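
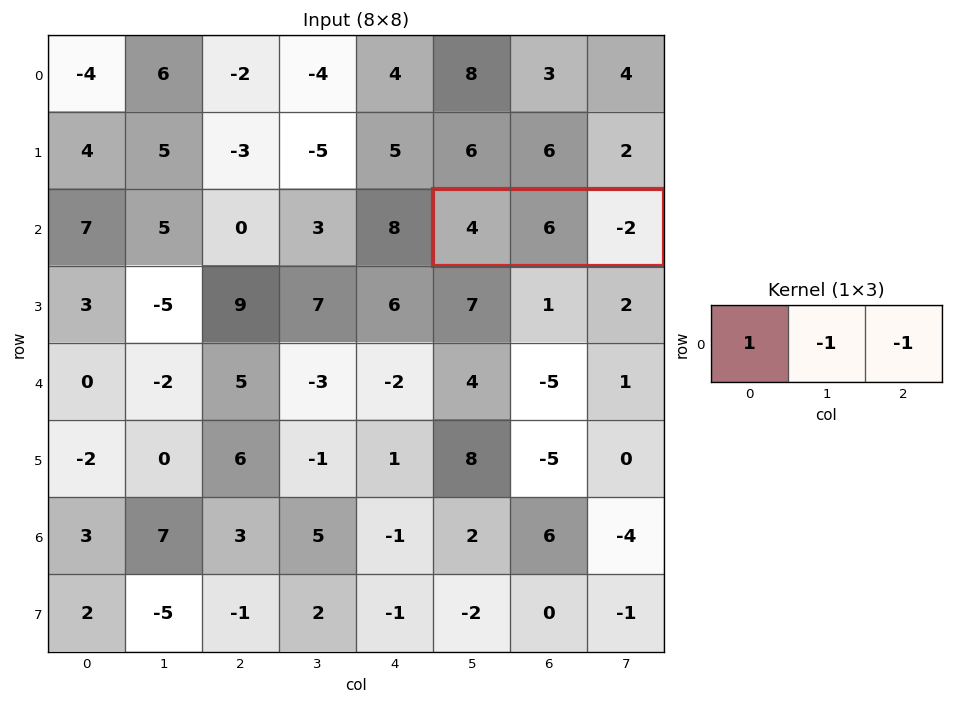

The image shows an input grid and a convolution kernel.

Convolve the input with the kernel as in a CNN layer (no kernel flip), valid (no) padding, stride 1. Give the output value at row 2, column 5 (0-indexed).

0

The receptive field on the input at this output position is [4 6 -2]. Elementwise product with the kernel and sum: 4·1 + 6·-1 + -2·-1.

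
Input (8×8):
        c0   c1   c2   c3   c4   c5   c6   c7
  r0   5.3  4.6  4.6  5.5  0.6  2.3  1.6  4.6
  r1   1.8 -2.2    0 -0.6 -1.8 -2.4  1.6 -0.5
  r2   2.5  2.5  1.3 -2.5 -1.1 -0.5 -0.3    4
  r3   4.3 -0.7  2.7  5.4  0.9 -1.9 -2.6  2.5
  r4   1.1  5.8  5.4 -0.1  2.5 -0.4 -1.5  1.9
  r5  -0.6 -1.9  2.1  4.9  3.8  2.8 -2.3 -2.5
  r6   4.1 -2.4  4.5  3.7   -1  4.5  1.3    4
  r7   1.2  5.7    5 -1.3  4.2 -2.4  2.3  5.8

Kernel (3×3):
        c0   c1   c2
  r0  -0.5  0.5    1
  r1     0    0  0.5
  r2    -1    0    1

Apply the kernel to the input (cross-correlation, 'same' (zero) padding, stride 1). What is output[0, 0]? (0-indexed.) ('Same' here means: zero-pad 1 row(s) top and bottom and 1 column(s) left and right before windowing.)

The receptive field on the zero-padded input at this output position is [0 0 0 / 0 5.3 4.6 / 0 1.8 -2.2]. Elementwise product with the kernel and sum: 0·-0.5 + 0·0.5 + 0·1 + 4.6·0.5 + 0·-1 + -2.2·1.

0.1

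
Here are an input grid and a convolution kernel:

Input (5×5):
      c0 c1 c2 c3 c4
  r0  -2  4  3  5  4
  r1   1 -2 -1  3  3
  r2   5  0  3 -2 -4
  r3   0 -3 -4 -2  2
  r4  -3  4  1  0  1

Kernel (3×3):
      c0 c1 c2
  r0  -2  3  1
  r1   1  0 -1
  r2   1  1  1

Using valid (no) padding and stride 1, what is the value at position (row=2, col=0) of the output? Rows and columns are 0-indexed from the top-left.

-1

The receptive field on the input at this output position is [5 0 3 / 0 -3 -4 / -3 4 1]. Elementwise product with the kernel and sum: 5·-2 + 0·3 + 3·1 + 0·1 + -4·-1 + -3·1 + 4·1 + 1·1.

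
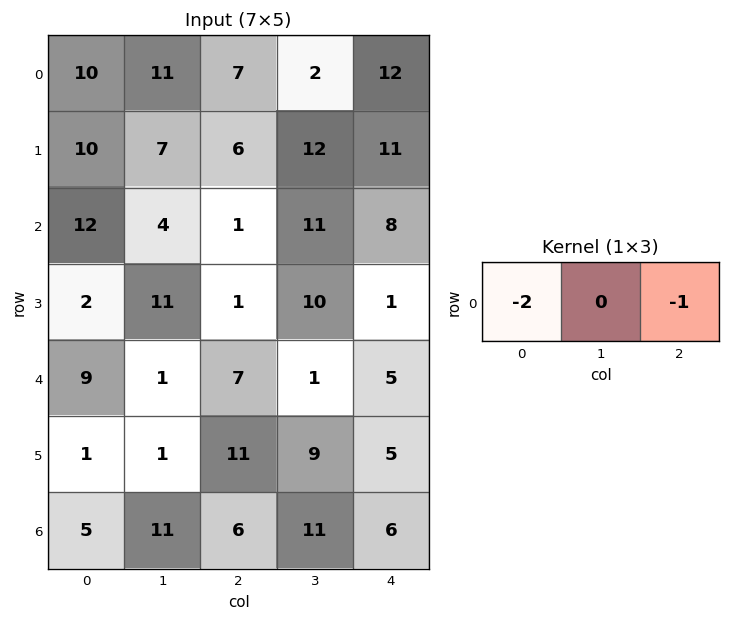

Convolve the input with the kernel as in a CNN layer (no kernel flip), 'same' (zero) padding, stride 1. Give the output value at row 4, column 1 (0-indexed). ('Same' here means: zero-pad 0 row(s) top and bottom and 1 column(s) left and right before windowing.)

The receptive field on the zero-padded input at this output position is [9 1 7]. Elementwise product with the kernel and sum: 9·-2 + 7·-1.

-25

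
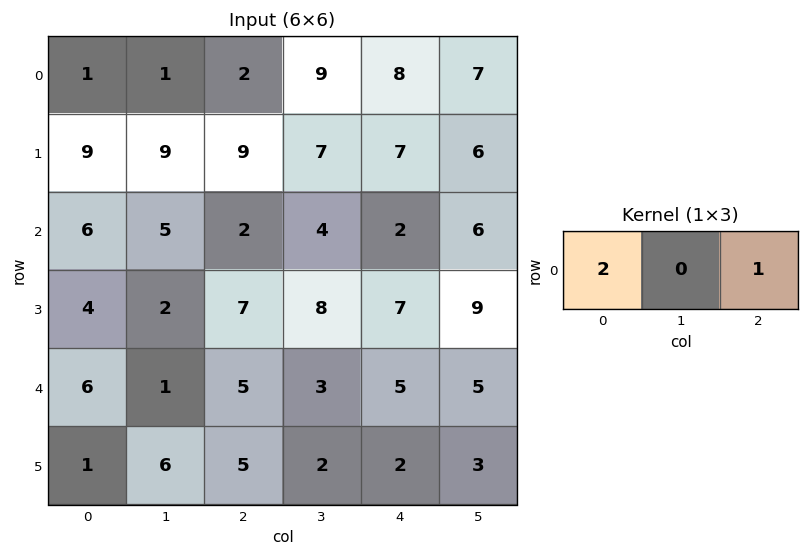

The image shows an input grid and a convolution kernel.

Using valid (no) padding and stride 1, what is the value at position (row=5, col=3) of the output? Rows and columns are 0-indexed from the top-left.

The receptive field on the input at this output position is [2 2 3]. Elementwise product with the kernel and sum: 2·2 + 3·1.

7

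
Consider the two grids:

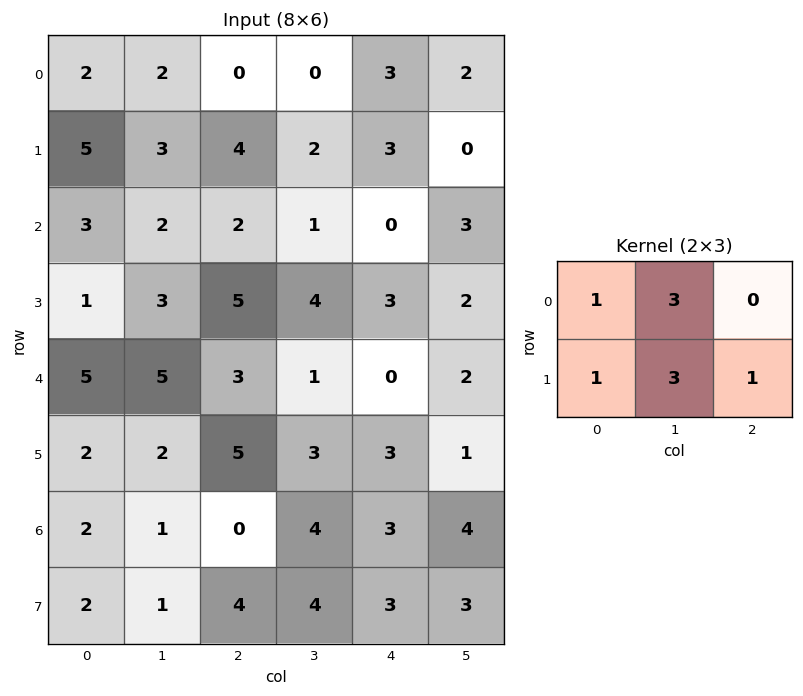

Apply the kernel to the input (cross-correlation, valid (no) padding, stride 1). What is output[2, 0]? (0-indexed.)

The receptive field on the input at this output position is [3 2 2 / 1 3 5]. Elementwise product with the kernel and sum: 3·1 + 2·3 + 1·1 + 3·3 + 5·1.

24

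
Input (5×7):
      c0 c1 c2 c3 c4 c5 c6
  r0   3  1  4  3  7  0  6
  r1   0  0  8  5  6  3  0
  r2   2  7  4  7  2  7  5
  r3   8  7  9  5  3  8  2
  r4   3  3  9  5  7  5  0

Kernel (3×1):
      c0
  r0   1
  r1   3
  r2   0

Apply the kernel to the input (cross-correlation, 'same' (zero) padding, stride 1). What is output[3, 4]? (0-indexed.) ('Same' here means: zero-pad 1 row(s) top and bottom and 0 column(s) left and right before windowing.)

11

The receptive field on the zero-padded input at this output position is [2 / 3 / 7]. Elementwise product with the kernel and sum: 2·1 + 3·3.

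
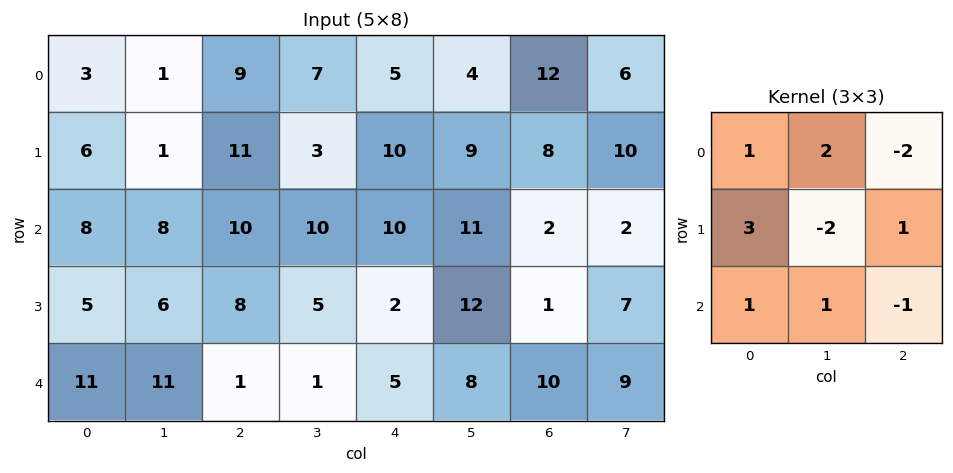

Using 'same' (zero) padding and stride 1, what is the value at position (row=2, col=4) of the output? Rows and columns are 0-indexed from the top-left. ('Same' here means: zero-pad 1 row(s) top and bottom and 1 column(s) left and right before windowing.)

21

The receptive field on the zero-padded input at this output position is [3 10 9 / 10 10 11 / 5 2 12]. Elementwise product with the kernel and sum: 3·1 + 10·2 + 9·-2 + 10·3 + 10·-2 + 11·1 + 5·1 + 2·1 + 12·-1.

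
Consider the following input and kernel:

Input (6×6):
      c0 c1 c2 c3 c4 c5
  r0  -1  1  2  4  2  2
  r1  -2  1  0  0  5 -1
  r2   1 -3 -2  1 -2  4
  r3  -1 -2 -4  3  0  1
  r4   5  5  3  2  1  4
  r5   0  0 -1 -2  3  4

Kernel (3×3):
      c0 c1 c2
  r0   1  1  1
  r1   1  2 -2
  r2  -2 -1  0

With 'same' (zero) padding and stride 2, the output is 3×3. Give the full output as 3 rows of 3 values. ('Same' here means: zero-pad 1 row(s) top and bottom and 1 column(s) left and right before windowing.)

-2 -5 -1
8 0 -13
-3 5 1

Output[0,0]: The receptive field on the zero-padded input at this output position is [0 0 0 / 0 -1 1 / 0 -2 1]. Elementwise product with the kernel and sum: 0·1 + 0·1 + 0·1 + 0·1 + -1·2 + 1·-2 + 0·-2 + -2·-1.
Output[0,1]: The receptive field on the zero-padded input at this output position is [0 0 0 / 1 2 4 / 1 0 0]. Elementwise product with the kernel and sum: 0·1 + 0·1 + 0·1 + 1·1 + 2·2 + 4·-2 + 1·-2 + 0·-1.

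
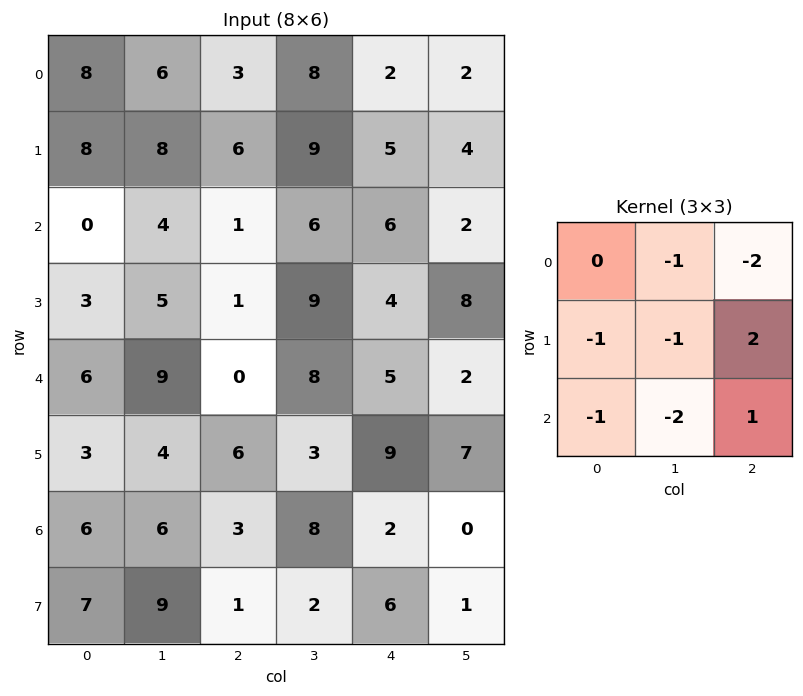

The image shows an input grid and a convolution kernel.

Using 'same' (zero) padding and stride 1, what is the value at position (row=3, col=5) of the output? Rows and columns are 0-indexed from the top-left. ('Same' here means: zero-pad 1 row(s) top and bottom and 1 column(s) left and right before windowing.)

-23

The receptive field on the zero-padded input at this output position is [6 2 0 / 4 8 0 / 5 2 0]. Elementwise product with the kernel and sum: 2·-1 + 0·-2 + 4·-1 + 8·-1 + 0·2 + 5·-1 + 2·-2 + 0·1.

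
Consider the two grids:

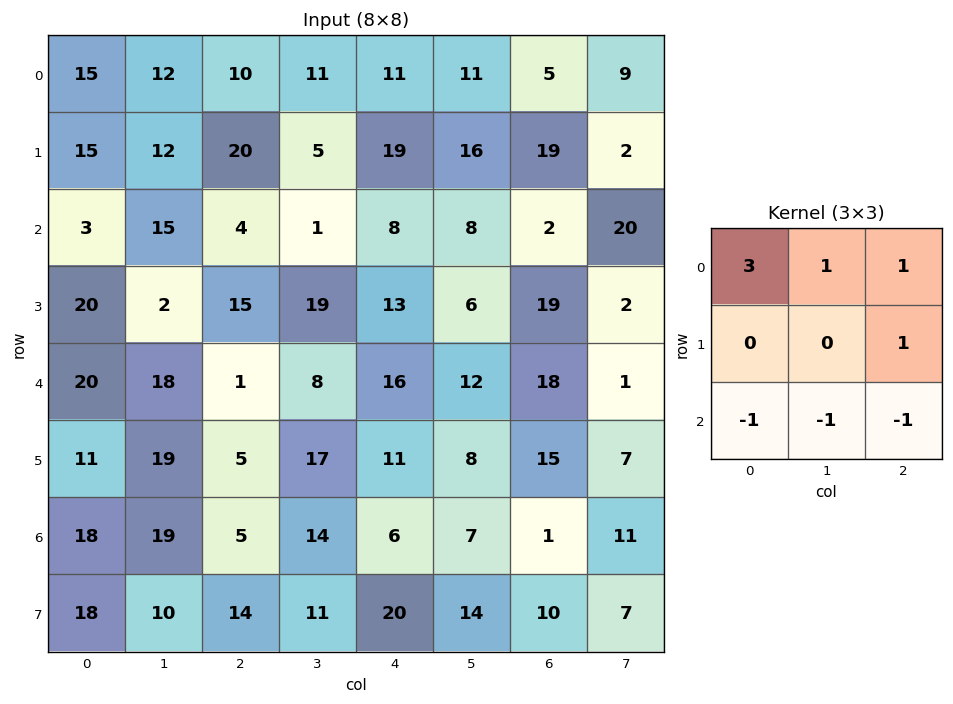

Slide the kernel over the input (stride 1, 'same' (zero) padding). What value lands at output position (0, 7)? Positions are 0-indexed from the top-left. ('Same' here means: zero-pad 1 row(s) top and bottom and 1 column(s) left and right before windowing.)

The receptive field on the zero-padded input at this output position is [0 0 0 / 5 9 0 / 19 2 0]. Elementwise product with the kernel and sum: 0·3 + 0·1 + 0·1 + 0·1 + 19·-1 + 2·-1 + 0·-1.

-21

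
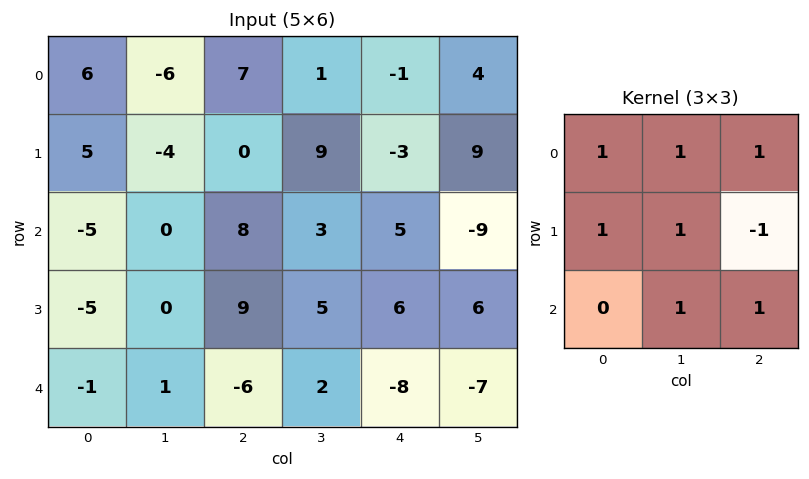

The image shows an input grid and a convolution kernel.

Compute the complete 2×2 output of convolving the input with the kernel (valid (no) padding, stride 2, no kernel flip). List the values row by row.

16 27
-16 18

Output[0,0]: The receptive field on the input at this output position is [6 -6 7 / 5 -4 0 / -5 0 8]. Elementwise product with the kernel and sum: 6·1 + -6·1 + 7·1 + 5·1 + -4·1 + 0·-1 + 0·1 + 8·1.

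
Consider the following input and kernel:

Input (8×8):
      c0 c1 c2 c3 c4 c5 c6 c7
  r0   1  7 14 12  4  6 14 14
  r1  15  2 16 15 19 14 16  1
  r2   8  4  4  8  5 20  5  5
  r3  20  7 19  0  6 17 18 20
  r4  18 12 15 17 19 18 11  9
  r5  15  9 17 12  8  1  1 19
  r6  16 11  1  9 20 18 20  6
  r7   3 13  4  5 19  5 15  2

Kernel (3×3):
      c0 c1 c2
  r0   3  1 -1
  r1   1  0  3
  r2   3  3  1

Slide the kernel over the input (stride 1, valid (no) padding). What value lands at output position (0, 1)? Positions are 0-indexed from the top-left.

102

The receptive field on the input at this output position is [7 14 12 / 2 16 15 / 4 4 8]. Elementwise product with the kernel and sum: 7·3 + 14·1 + 12·-1 + 2·1 + 15·3 + 4·3 + 4·3 + 8·1.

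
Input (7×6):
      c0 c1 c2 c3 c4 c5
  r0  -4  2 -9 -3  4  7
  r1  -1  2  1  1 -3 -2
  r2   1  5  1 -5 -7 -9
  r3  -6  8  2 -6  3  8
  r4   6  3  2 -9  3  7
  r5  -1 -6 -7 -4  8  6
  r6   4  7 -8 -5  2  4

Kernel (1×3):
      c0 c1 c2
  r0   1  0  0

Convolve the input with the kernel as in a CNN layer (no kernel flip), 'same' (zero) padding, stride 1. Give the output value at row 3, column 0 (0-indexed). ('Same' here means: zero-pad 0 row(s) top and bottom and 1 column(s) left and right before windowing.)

The receptive field on the zero-padded input at this output position is [0 -6 8]. Elementwise product with the kernel and sum: 0·1.

0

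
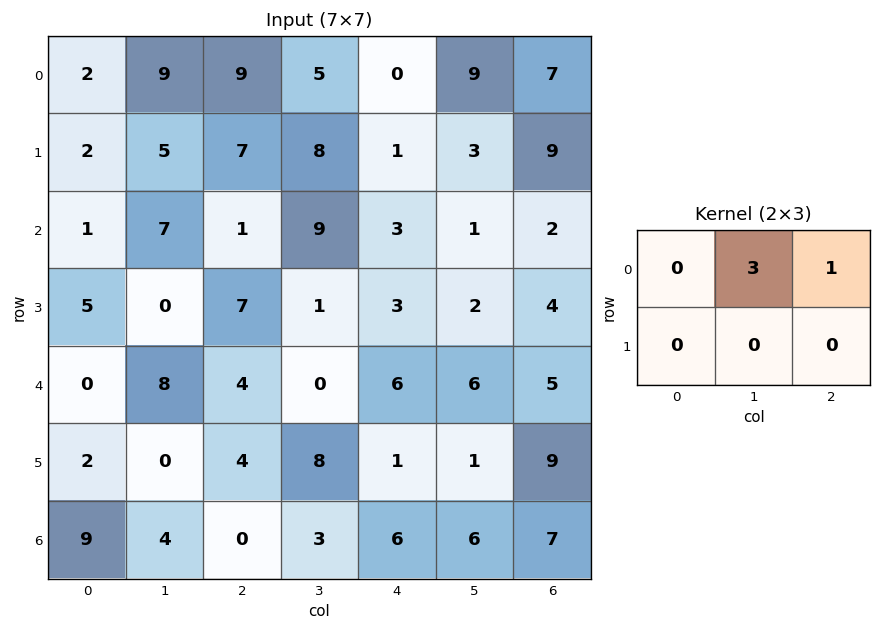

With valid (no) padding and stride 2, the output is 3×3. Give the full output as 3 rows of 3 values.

36 15 34
22 30 5
28 6 23

Output[0,0]: The receptive field on the input at this output position is [2 9 9 / 2 5 7]. Elementwise product with the kernel and sum: 9·3 + 9·1.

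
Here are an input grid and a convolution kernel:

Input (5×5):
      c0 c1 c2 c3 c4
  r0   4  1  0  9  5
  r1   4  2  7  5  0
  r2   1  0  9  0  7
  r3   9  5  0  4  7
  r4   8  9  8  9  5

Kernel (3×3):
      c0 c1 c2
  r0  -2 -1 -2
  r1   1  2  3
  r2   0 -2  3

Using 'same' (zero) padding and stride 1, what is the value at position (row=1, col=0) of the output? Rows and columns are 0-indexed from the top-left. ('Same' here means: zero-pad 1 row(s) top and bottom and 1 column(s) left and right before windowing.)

The receptive field on the zero-padded input at this output position is [0 4 1 / 0 4 2 / 0 1 0]. Elementwise product with the kernel and sum: 0·-2 + 4·-1 + 1·-2 + 0·1 + 4·2 + 2·3 + 1·-2 + 0·3.

6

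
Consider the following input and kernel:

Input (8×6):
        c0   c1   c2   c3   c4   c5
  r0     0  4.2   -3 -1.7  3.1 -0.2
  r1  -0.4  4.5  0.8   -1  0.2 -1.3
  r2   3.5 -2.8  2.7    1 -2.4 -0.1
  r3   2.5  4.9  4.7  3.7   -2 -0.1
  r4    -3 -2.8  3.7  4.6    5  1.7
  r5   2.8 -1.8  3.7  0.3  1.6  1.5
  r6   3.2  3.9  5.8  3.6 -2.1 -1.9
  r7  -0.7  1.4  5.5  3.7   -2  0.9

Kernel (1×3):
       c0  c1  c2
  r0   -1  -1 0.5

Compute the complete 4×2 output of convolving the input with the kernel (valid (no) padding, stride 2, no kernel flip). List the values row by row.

Output[0,0]: The receptive field on the input at this output position is [0 4.2 -3]. Elementwise product with the kernel and sum: 0·-1 + 4.2·-1 + -3·0.5.

-5.7 6.25
0.65 -4.9
7.65 -5.8
-4.2 -10.45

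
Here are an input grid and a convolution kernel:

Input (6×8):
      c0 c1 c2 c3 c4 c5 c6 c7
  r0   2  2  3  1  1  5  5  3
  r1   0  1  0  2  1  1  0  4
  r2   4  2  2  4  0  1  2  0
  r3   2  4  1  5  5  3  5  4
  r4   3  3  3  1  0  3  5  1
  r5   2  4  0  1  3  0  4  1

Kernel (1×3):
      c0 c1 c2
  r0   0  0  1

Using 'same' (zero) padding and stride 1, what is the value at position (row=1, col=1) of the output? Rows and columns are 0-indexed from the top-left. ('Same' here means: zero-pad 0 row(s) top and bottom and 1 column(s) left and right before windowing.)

0

The receptive field on the zero-padded input at this output position is [0 1 0]. Elementwise product with the kernel and sum: 0·1.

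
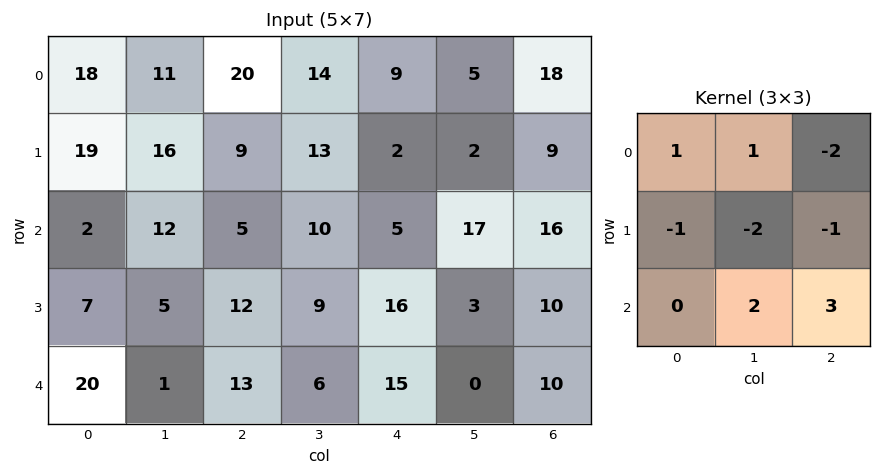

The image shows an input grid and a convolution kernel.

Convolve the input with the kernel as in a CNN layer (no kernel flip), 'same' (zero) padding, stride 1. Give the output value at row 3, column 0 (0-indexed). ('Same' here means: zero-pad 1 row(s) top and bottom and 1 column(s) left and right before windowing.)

The receptive field on the zero-padded input at this output position is [0 2 12 / 0 7 5 / 0 20 1]. Elementwise product with the kernel and sum: 0·1 + 2·1 + 12·-2 + 0·-1 + 7·-2 + 5·-1 + 20·2 + 1·3.

2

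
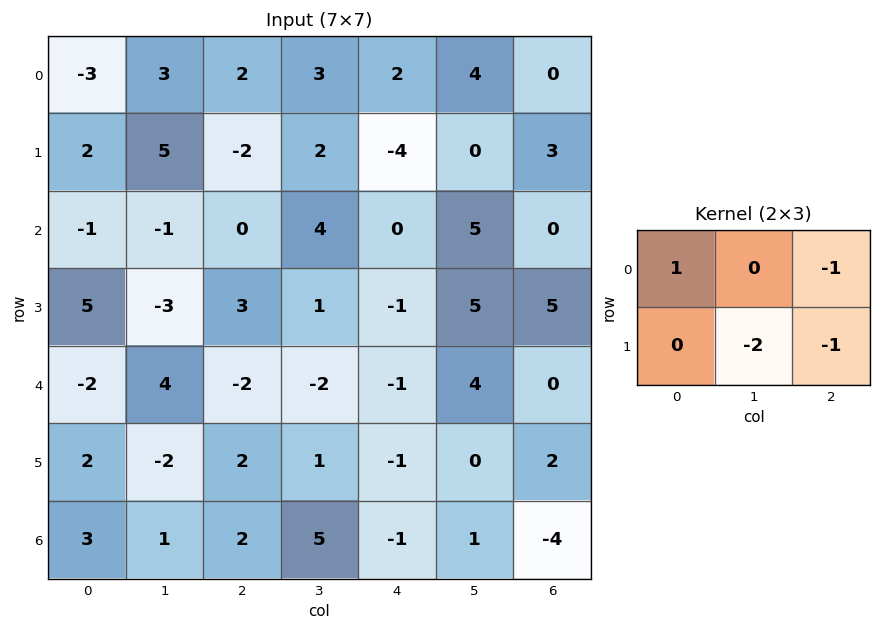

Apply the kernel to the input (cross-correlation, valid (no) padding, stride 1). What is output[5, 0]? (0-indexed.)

-4

The receptive field on the input at this output position is [2 -2 2 / 3 1 2]. Elementwise product with the kernel and sum: 2·1 + 2·-1 + 1·-2 + 2·-1.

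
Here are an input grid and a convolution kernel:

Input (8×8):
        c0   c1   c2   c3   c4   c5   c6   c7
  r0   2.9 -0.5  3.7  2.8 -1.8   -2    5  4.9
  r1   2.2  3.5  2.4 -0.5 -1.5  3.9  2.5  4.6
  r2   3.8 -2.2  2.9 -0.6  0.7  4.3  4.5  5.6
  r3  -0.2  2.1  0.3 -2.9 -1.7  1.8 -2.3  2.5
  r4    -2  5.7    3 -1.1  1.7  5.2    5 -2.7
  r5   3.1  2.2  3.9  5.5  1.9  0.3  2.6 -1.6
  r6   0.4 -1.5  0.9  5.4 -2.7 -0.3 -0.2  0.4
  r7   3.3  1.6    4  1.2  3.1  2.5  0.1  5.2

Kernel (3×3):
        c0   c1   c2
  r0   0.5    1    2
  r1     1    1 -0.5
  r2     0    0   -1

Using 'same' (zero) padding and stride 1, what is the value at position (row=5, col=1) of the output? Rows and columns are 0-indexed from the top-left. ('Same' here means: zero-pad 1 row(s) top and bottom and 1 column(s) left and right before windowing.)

The receptive field on the zero-padded input at this output position is [-2 5.7 3 / 3.1 2.2 3.9 / 0.4 -1.5 0.9]. Elementwise product with the kernel and sum: -2·0.5 + 5.7·1 + 3·2 + 3.1·1 + 2.2·1 + 3.9·-0.5 + 0.9·-1.

13.15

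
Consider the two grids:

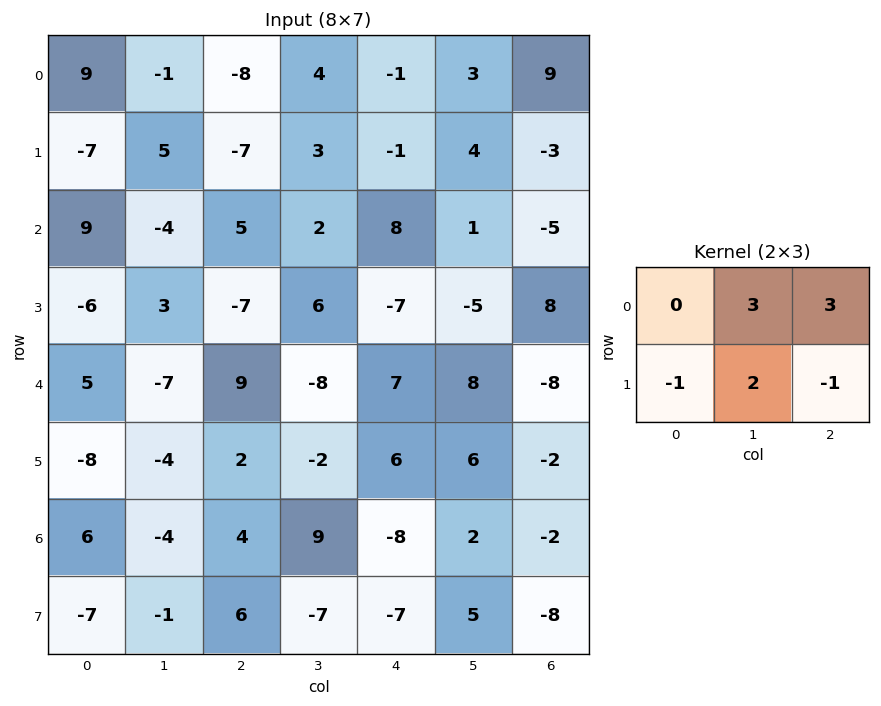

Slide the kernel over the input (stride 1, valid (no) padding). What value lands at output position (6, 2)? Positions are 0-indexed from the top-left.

The receptive field on the input at this output position is [4 9 -8 / 6 -7 -7]. Elementwise product with the kernel and sum: 9·3 + -8·3 + 6·-1 + -7·2 + -7·-1.

-10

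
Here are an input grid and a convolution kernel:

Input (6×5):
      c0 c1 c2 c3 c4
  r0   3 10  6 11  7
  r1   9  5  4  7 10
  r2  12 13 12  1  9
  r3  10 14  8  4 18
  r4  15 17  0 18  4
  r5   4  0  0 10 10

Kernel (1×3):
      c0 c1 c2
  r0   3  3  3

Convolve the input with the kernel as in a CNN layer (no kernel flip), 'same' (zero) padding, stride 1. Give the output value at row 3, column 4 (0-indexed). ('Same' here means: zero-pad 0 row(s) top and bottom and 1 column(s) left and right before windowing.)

The receptive field on the zero-padded input at this output position is [4 18 0]. Elementwise product with the kernel and sum: 4·3 + 18·3 + 0·3.

66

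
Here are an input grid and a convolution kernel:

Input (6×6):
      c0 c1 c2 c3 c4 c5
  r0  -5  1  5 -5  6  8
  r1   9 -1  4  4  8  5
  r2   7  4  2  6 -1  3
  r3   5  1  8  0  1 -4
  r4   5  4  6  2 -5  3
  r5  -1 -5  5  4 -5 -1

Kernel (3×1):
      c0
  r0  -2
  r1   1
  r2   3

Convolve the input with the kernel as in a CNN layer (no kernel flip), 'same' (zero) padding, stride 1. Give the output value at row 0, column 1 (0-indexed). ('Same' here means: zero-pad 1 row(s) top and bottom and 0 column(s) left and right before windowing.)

-2

The receptive field on the zero-padded input at this output position is [0 / 1 / -1]. Elementwise product with the kernel and sum: 0·-2 + 1·1 + -1·3.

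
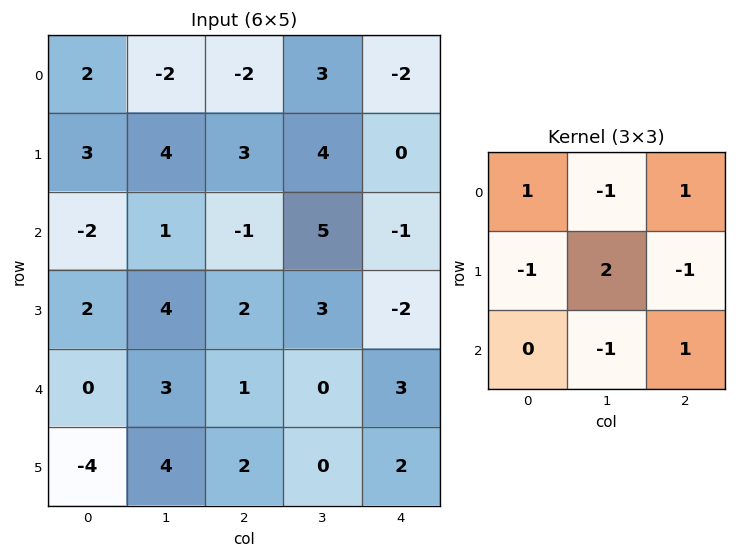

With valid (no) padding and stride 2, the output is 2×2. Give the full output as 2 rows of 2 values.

Output[0,0]: The receptive field on the input at this output position is [2 -2 -2 / 3 4 3 / -2 1 -1]. Elementwise product with the kernel and sum: 2·1 + -2·-1 + -2·1 + 3·-1 + 4·2 + 3·-1 + 1·-1 + -1·1.
Output[0,1]: The receptive field on the input at this output position is [-2 3 -2 / 3 4 0 / -1 5 -1]. Elementwise product with the kernel and sum: -2·1 + 3·-1 + -2·1 + 3·-1 + 4·2 + 0·-1 + 5·-1 + -1·1.

2 -8
-2 2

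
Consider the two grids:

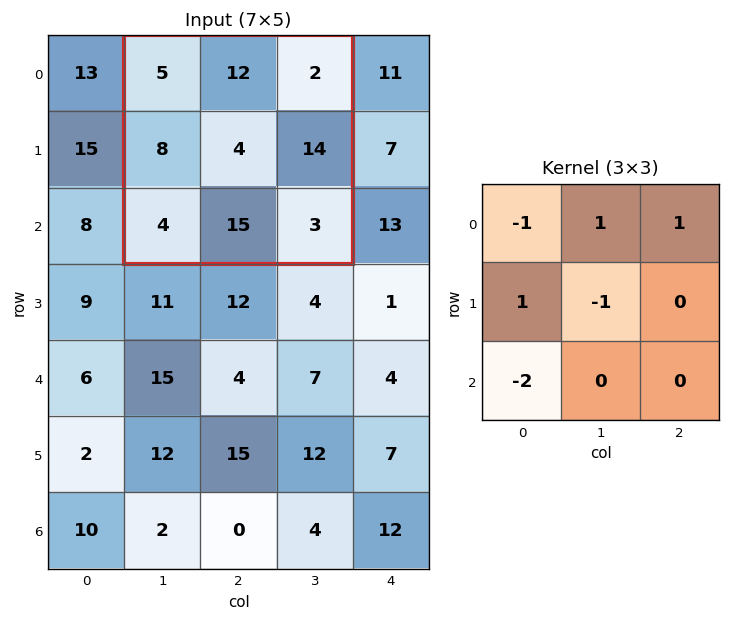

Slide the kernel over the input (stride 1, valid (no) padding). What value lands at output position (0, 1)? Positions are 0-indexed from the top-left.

The receptive field on the input at this output position is [5 12 2 / 8 4 14 / 4 15 3]. Elementwise product with the kernel and sum: 5·-1 + 12·1 + 2·1 + 8·1 + 4·-1 + 4·-2.

5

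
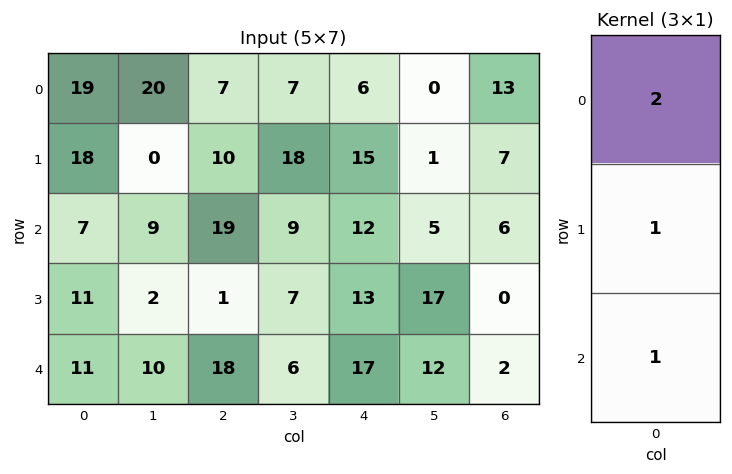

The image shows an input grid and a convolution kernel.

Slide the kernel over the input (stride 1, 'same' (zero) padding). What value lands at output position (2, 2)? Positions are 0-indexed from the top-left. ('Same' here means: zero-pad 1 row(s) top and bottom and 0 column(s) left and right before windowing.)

The receptive field on the zero-padded input at this output position is [10 / 19 / 1]. Elementwise product with the kernel and sum: 10·2 + 19·1 + 1·1.

40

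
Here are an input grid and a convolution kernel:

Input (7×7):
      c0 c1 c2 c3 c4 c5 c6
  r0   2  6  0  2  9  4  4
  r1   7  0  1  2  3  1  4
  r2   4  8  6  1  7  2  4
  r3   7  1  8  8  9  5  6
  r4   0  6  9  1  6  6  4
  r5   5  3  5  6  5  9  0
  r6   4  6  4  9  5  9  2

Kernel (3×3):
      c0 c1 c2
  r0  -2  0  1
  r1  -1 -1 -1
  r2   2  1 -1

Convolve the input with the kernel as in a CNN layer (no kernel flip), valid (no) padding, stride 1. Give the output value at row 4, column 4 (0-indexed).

The receptive field on the input at this output position is [6 6 4 / 5 9 0 / 5 9 2]. Elementwise product with the kernel and sum: 6·-2 + 4·1 + 5·-1 + 9·-1 + 0·-1 + 5·2 + 9·1 + 2·-1.

-5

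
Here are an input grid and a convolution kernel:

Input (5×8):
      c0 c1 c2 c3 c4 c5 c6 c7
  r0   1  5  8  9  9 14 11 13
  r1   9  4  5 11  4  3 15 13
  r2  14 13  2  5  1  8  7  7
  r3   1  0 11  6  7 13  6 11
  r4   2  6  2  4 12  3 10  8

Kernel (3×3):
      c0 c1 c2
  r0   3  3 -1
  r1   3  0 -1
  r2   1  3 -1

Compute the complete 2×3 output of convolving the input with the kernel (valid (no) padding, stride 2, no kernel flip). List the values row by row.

83 69 73
89 48 46

Output[0,0]: The receptive field on the input at this output position is [1 5 8 / 9 4 5 / 14 13 2]. Elementwise product with the kernel and sum: 1·3 + 5·3 + 8·-1 + 9·3 + 5·-1 + 14·1 + 13·3 + 2·-1.
Output[0,1]: The receptive field on the input at this output position is [8 9 9 / 5 11 4 / 2 5 1]. Elementwise product with the kernel and sum: 8·3 + 9·3 + 9·-1 + 5·3 + 4·-1 + 2·1 + 5·3 + 1·-1.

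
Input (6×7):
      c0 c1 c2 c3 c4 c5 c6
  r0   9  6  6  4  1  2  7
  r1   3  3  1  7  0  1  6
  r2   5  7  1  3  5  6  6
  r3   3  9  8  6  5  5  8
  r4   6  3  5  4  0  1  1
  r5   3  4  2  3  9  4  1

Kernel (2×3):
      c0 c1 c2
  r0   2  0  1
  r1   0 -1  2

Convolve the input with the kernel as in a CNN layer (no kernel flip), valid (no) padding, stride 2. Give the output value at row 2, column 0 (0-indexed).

17

The receptive field on the input at this output position is [6 3 5 / 3 4 2]. Elementwise product with the kernel and sum: 6·2 + 5·1 + 4·-1 + 2·2.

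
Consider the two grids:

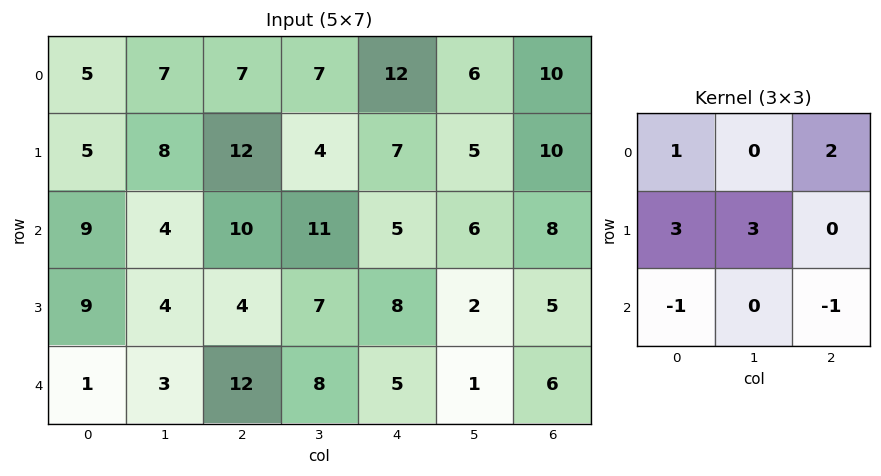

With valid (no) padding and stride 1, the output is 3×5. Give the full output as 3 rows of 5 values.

39 66 64 35 55
55 47 77 53 47
55 39 36 59 40

Output[0,0]: The receptive field on the input at this output position is [5 7 7 / 5 8 12 / 9 4 10]. Elementwise product with the kernel and sum: 5·1 + 7·2 + 5·3 + 8·3 + 9·-1 + 10·-1.
Output[0,1]: The receptive field on the input at this output position is [7 7 7 / 8 12 4 / 4 10 11]. Elementwise product with the kernel and sum: 7·1 + 7·2 + 8·3 + 12·3 + 4·-1 + 11·-1.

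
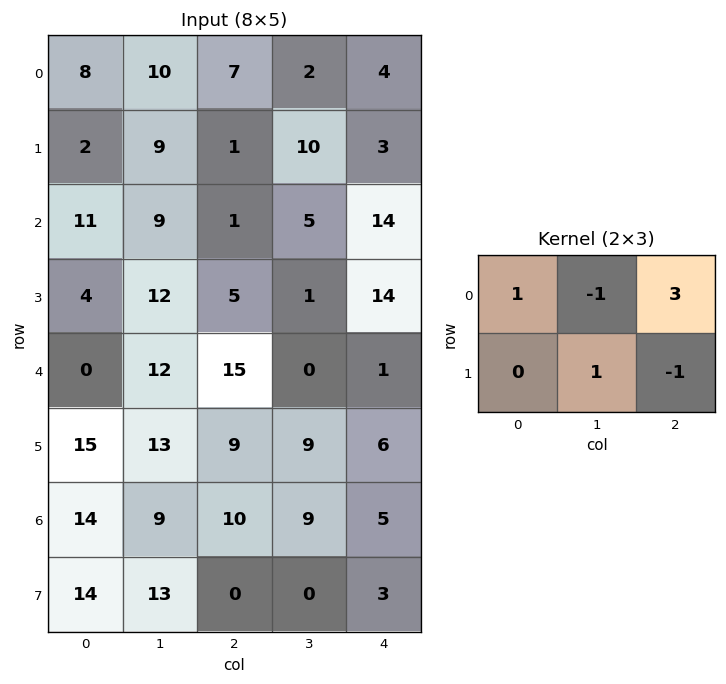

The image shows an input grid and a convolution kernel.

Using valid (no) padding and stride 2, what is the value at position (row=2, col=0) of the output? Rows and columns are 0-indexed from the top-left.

The receptive field on the input at this output position is [0 12 15 / 15 13 9]. Elementwise product with the kernel and sum: 0·1 + 12·-1 + 15·3 + 13·1 + 9·-1.

37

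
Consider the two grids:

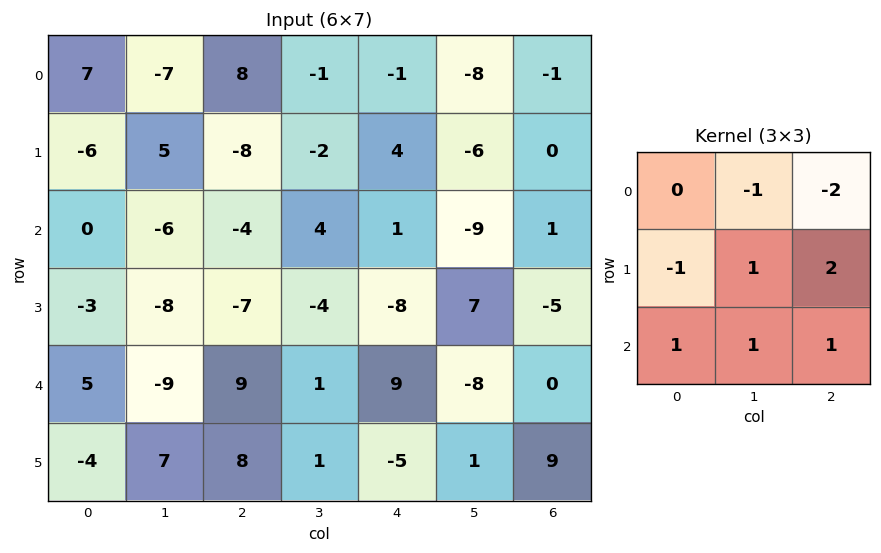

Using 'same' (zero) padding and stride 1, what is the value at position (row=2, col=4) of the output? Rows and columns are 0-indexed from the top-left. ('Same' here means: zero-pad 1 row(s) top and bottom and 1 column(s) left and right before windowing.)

The receptive field on the zero-padded input at this output position is [-2 4 -6 / 4 1 -9 / -4 -8 7]. Elementwise product with the kernel and sum: 4·-1 + -6·-2 + 4·-1 + 1·1 + -9·2 + -4·1 + -8·1 + 7·1.

-18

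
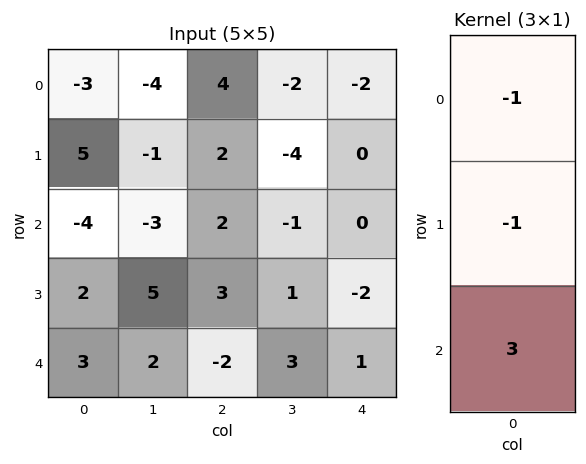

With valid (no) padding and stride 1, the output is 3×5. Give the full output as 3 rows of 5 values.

-14 -4 0 3 2
5 19 5 8 -6
11 4 -11 9 5

Output[0,0]: The receptive field on the input at this output position is [-3 / 5 / -4]. Elementwise product with the kernel and sum: -3·-1 + 5·-1 + -4·3.
Output[0,1]: The receptive field on the input at this output position is [-4 / -1 / -3]. Elementwise product with the kernel and sum: -4·-1 + -1·-1 + -3·3.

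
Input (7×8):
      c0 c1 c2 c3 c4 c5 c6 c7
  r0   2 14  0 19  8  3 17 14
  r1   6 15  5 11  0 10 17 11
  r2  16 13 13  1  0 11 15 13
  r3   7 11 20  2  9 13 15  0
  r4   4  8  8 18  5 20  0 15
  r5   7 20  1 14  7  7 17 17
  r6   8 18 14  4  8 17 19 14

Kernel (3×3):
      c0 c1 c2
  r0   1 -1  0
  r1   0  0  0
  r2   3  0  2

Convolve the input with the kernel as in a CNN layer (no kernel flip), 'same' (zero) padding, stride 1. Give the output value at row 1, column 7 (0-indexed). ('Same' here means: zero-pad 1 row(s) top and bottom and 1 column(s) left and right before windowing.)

The receptive field on the zero-padded input at this output position is [17 14 0 / 17 11 0 / 15 13 0]. Elementwise product with the kernel and sum: 17·1 + 14·-1 + 15·3 + 0·2.

48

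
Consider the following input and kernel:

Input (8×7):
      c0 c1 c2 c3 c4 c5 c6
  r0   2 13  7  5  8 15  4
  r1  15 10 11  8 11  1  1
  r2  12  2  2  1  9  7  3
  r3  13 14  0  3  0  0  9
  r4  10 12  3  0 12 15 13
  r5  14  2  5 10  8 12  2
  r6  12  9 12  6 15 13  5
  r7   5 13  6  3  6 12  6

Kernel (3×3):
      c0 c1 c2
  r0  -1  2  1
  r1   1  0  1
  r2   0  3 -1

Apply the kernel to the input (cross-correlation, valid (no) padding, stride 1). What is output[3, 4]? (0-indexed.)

68

The receptive field on the input at this output position is [0 0 9 / 12 15 13 / 8 12 2]. Elementwise product with the kernel and sum: 0·-1 + 0·2 + 9·1 + 12·1 + 13·1 + 12·3 + 2·-1.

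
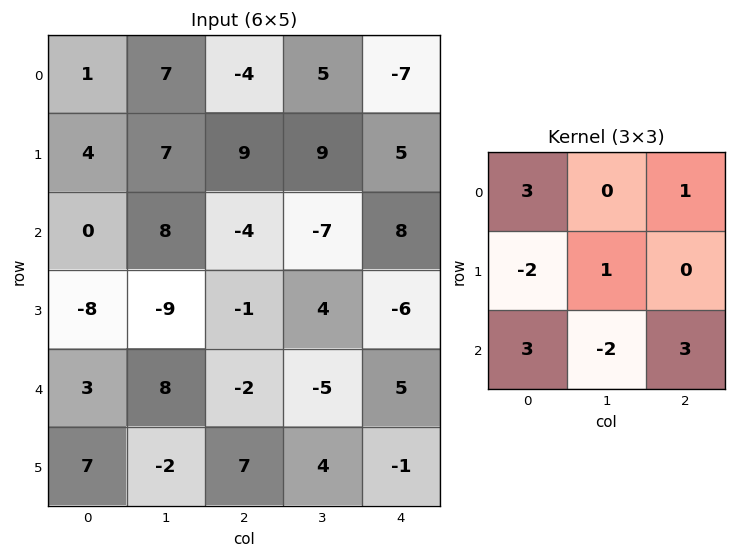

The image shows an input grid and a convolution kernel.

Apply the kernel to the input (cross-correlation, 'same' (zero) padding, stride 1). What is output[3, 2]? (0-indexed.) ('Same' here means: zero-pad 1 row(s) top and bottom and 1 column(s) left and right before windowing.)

47

The receptive field on the zero-padded input at this output position is [8 -4 -7 / -9 -1 4 / 8 -2 -5]. Elementwise product with the kernel and sum: 8·3 + -7·1 + -9·-2 + -1·1 + 8·3 + -2·-2 + -5·3.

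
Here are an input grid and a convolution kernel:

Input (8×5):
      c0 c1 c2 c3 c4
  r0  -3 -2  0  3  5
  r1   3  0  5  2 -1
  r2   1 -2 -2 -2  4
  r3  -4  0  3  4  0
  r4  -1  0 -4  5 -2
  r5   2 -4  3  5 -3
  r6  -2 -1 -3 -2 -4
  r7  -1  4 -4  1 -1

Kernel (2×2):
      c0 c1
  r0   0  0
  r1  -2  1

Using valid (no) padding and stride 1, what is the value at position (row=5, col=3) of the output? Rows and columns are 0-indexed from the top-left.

0

The receptive field on the input at this output position is [5 -3 / -2 -4]. Elementwise product with the kernel and sum: -2·-2 + -4·1.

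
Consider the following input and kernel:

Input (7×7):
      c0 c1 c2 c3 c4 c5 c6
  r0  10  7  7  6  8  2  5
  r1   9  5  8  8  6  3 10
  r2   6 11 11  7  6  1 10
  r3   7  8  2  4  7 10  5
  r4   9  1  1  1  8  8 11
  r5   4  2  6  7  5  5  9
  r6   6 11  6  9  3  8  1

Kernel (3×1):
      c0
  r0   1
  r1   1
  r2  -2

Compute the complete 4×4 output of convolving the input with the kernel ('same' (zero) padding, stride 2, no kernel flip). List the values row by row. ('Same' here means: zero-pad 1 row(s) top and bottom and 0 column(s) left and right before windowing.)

-8 -9 -4 -15
1 15 -2 10
8 -9 5 -2
10 12 8 10

Output[0,0]: The receptive field on the zero-padded input at this output position is [0 / 10 / 9]. Elementwise product with the kernel and sum: 0·1 + 10·1 + 9·-2.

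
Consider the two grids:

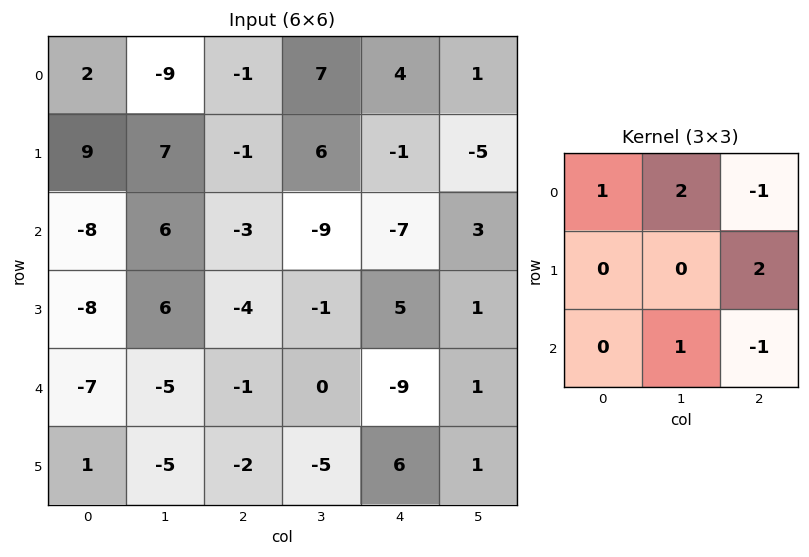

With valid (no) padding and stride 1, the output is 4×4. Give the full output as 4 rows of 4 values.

-8 0 5 -6
28 -22 -8 19
-5 6 5 -34
3 2 -40 15

Output[0,0]: The receptive field on the input at this output position is [2 -9 -1 / 9 7 -1 / -8 6 -3]. Elementwise product with the kernel and sum: 2·1 + -9·2 + -1·-1 + -1·2 + 6·1 + -3·-1.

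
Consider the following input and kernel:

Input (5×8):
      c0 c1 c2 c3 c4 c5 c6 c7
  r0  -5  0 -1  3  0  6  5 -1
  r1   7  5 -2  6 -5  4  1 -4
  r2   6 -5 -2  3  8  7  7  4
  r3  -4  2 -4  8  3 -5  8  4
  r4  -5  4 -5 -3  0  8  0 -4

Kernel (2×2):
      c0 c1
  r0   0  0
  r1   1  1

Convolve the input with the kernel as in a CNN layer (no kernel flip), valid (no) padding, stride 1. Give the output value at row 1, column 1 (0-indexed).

-7

The receptive field on the input at this output position is [5 -2 / -5 -2]. Elementwise product with the kernel and sum: -5·1 + -2·1.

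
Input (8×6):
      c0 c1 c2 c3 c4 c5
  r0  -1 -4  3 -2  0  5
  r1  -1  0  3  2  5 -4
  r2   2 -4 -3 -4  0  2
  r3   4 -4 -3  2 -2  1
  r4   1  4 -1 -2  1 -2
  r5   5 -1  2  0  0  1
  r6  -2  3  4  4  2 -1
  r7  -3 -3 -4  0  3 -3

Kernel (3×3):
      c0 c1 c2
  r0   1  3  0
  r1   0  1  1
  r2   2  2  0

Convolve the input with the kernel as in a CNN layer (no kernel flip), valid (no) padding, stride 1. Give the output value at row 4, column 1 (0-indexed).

17

The receptive field on the input at this output position is [4 -1 -2 / -1 2 0 / 3 4 4]. Elementwise product with the kernel and sum: 4·1 + -1·3 + 2·1 + 0·1 + 3·2 + 4·2.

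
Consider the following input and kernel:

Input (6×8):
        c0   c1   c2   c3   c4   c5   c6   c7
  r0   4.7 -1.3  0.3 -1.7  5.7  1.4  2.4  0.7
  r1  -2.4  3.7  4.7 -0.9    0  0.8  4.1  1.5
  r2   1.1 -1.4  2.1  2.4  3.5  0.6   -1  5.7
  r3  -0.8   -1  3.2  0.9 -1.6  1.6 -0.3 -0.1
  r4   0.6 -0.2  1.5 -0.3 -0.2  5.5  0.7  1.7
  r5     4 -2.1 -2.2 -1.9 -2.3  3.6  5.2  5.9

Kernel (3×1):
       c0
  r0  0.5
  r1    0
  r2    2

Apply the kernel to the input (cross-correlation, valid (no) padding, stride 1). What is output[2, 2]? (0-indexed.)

The receptive field on the input at this output position is [2.1 / 3.2 / 1.5]. Elementwise product with the kernel and sum: 2.1·0.5 + 1.5·2.

4.05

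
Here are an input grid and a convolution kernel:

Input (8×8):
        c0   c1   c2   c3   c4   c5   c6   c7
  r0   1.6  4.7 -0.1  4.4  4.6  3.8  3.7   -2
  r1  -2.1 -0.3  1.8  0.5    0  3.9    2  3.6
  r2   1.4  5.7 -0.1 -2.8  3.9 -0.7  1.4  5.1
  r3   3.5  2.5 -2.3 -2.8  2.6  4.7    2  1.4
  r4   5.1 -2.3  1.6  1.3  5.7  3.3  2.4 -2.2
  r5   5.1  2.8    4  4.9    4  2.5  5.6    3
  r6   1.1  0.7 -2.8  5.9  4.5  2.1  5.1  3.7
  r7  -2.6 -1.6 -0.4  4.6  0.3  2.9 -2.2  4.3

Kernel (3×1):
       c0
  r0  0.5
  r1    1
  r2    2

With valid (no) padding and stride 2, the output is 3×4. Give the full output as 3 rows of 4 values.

1.5 1.55 10.1 6.65
14.4 0.85 15.95 7.5
9.85 -0.8 15.85 17

Output[0,0]: The receptive field on the input at this output position is [1.6 / -2.1 / 1.4]. Elementwise product with the kernel and sum: 1.6·0.5 + -2.1·1 + 1.4·2.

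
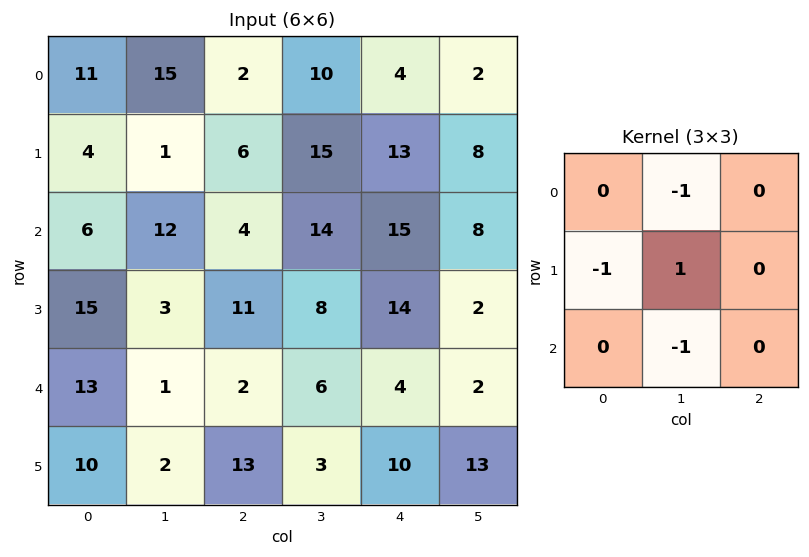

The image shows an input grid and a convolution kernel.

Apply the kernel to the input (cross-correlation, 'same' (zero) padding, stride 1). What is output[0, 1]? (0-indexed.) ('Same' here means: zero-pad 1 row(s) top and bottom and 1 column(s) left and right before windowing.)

The receptive field on the zero-padded input at this output position is [0 0 0 / 11 15 2 / 4 1 6]. Elementwise product with the kernel and sum: 0·-1 + 11·-1 + 15·1 + 1·-1.

3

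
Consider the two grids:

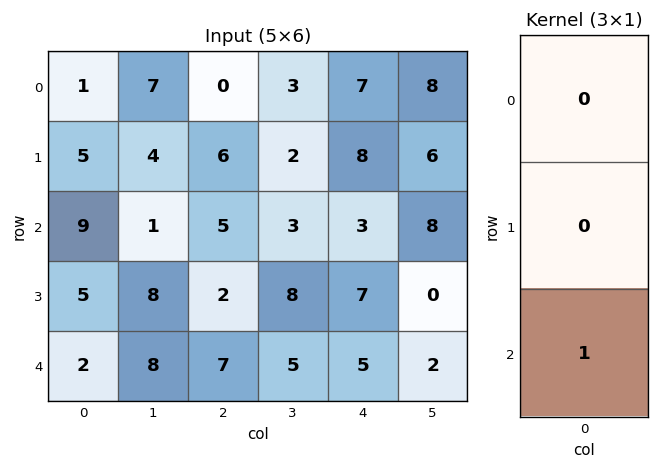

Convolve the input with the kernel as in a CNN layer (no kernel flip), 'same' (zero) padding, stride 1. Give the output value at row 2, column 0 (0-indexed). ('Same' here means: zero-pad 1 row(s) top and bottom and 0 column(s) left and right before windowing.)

The receptive field on the zero-padded input at this output position is [5 / 9 / 5]. Elementwise product with the kernel and sum: 5·1.

5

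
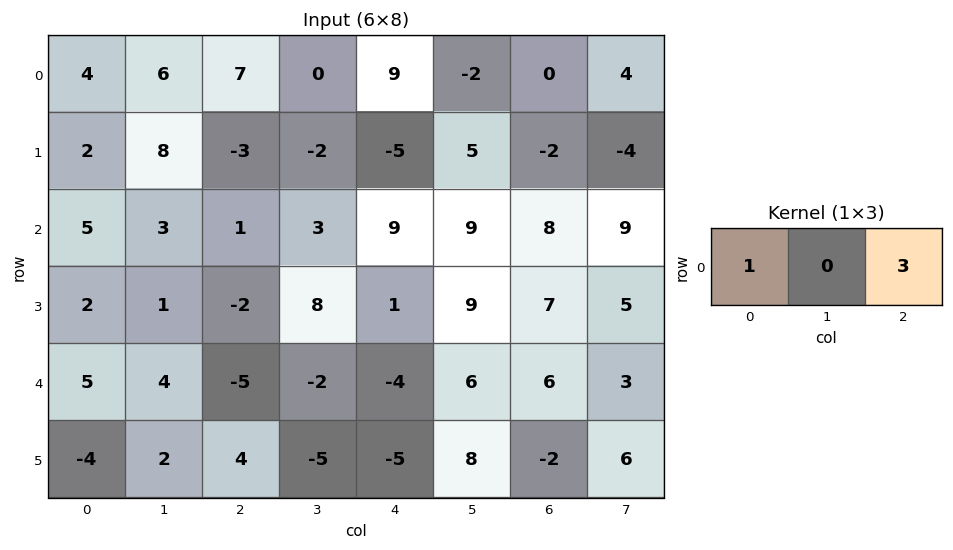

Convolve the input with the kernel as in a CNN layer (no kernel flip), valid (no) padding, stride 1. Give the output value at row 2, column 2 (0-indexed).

The receptive field on the input at this output position is [1 3 9]. Elementwise product with the kernel and sum: 1·1 + 9·3.

28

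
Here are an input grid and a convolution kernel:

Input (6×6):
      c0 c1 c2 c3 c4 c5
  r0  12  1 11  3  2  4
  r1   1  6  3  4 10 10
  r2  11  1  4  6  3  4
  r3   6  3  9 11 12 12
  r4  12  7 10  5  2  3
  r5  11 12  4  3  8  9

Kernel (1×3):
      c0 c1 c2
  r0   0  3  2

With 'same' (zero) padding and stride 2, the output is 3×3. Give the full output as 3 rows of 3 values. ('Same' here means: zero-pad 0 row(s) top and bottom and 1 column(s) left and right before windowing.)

38 39 14
35 24 17
50 40 12

Output[0,0]: The receptive field on the zero-padded input at this output position is [0 12 1]. Elementwise product with the kernel and sum: 12·3 + 1·2.
Output[0,1]: The receptive field on the zero-padded input at this output position is [1 11 3]. Elementwise product with the kernel and sum: 11·3 + 3·2.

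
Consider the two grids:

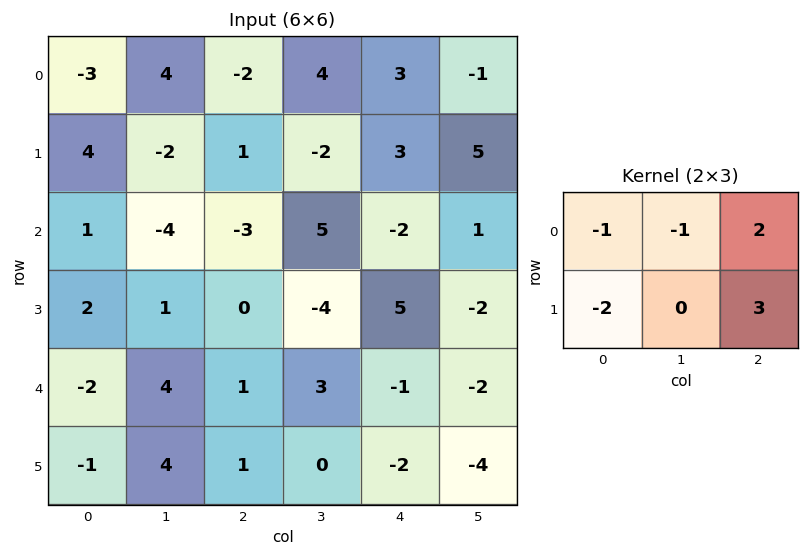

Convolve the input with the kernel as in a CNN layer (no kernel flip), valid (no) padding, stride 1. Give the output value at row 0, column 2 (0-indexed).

The receptive field on the input at this output position is [-2 4 3 / 1 -2 3]. Elementwise product with the kernel and sum: -2·-1 + 4·-1 + 3·2 + 1·-2 + 3·3.

11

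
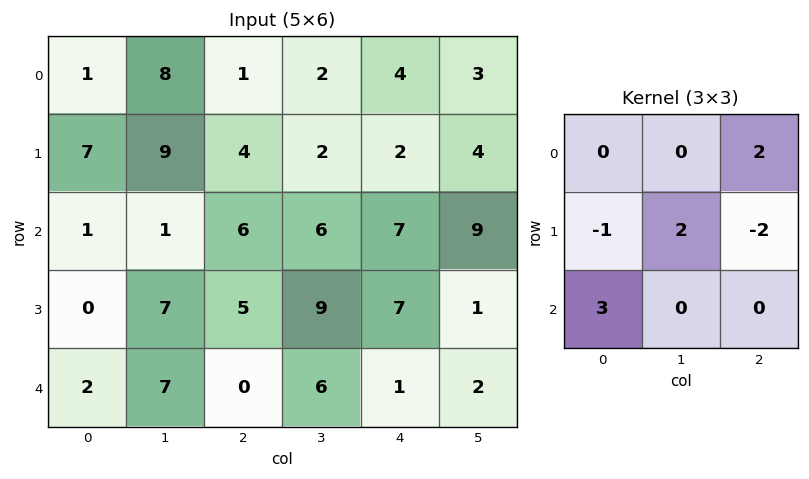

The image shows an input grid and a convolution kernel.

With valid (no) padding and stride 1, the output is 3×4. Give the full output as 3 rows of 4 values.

Output[0,0]: The receptive field on the input at this output position is [1 8 1 / 7 9 4 / 1 1 6]. Elementwise product with the kernel and sum: 1·2 + 7·-1 + 9·2 + 4·-2 + 1·3.

8 2 22 18
-3 24 11 25
22 18 13 39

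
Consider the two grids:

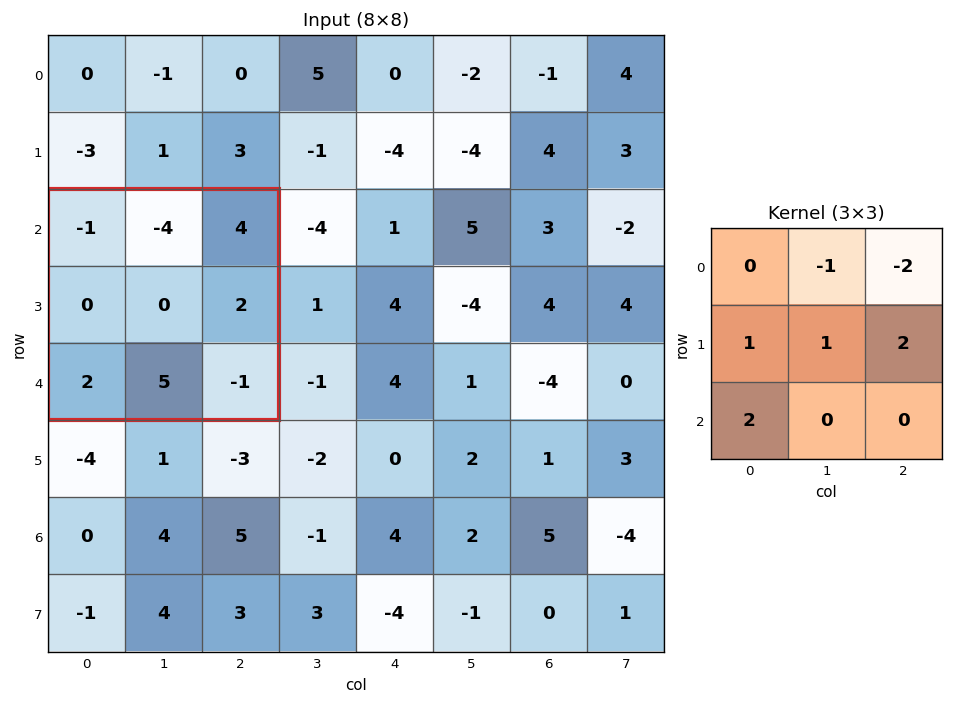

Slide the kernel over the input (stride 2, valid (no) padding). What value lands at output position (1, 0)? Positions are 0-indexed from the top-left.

The receptive field on the input at this output position is [-1 -4 4 / 0 0 2 / 2 5 -1]. Elementwise product with the kernel and sum: -4·-1 + 4·-2 + 0·1 + 0·1 + 2·2 + 2·2.

4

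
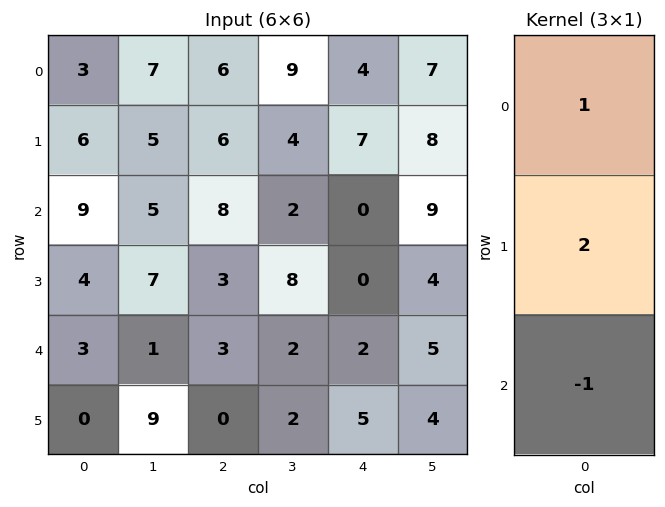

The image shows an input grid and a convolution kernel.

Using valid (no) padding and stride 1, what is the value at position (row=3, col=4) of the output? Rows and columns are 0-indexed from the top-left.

-1

The receptive field on the input at this output position is [0 / 2 / 5]. Elementwise product with the kernel and sum: 0·1 + 2·2 + 5·-1.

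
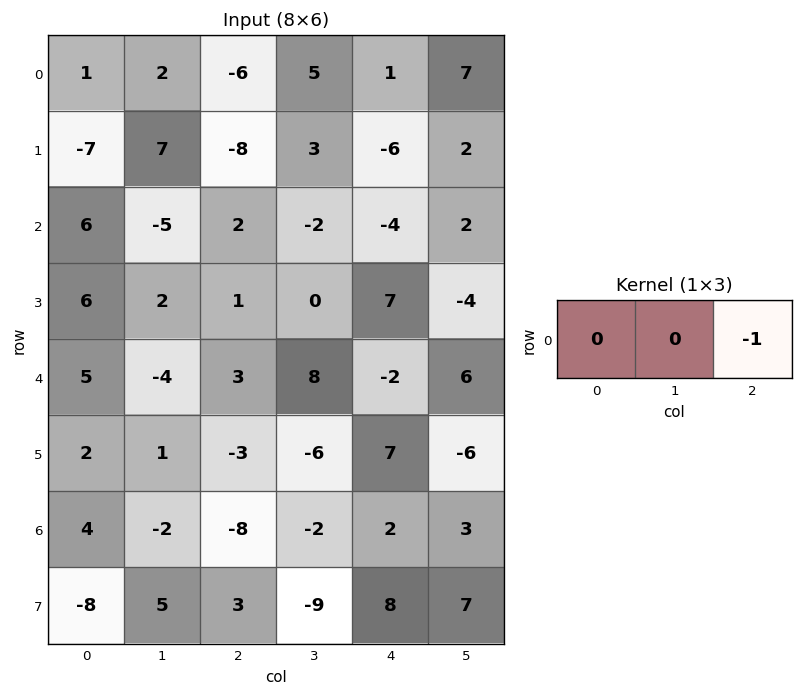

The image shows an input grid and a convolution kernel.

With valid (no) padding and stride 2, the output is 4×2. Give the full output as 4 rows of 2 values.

6 -1
-2 4
-3 2
8 -2

Output[0,0]: The receptive field on the input at this output position is [1 2 -6]. Elementwise product with the kernel and sum: -6·-1.
Output[0,1]: The receptive field on the input at this output position is [-6 5 1]. Elementwise product with the kernel and sum: 1·-1.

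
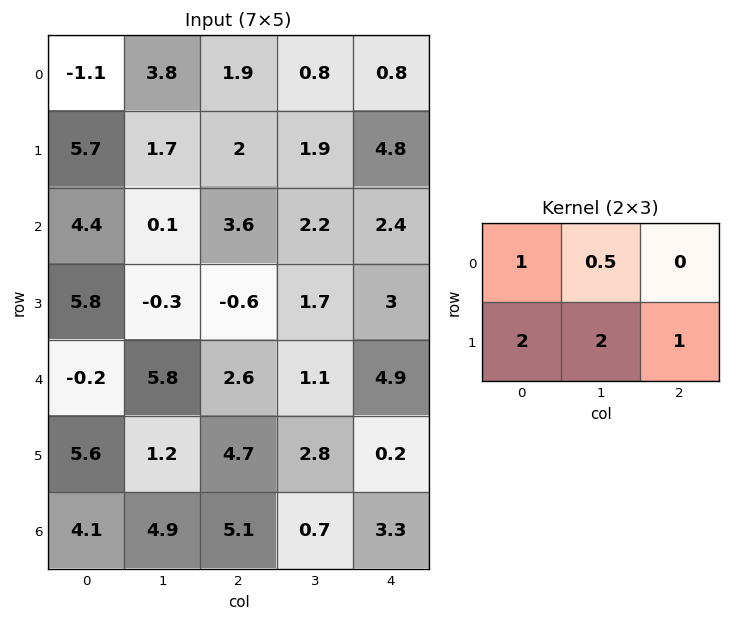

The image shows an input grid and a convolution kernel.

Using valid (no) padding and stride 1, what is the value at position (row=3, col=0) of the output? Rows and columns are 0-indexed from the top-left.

The receptive field on the input at this output position is [5.8 -0.3 -0.6 / -0.2 5.8 2.6]. Elementwise product with the kernel and sum: 5.8·1 + -0.3·0.5 + -0.2·2 + 5.8·2 + 2.6·1.

19.45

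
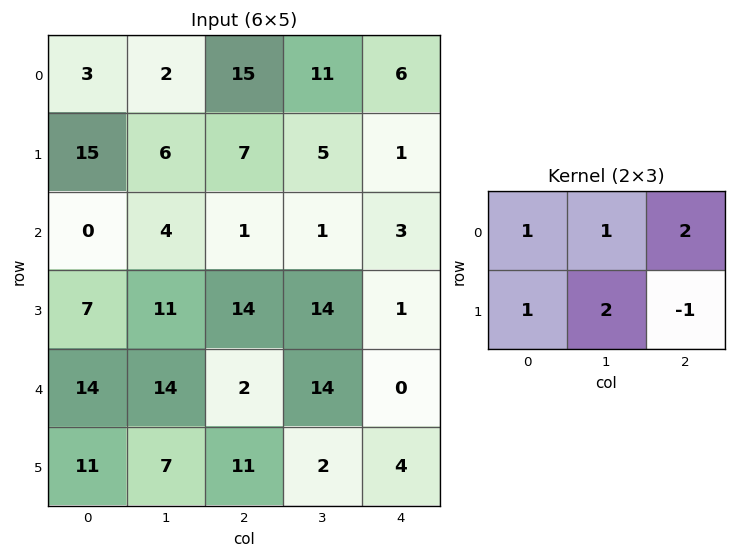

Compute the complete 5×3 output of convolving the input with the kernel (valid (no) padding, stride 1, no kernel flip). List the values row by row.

55 54 54
42 28 14
21 32 49
86 57 60
46 71 27

Output[0,0]: The receptive field on the input at this output position is [3 2 15 / 15 6 7]. Elementwise product with the kernel and sum: 3·1 + 2·1 + 15·2 + 15·1 + 6·2 + 7·-1.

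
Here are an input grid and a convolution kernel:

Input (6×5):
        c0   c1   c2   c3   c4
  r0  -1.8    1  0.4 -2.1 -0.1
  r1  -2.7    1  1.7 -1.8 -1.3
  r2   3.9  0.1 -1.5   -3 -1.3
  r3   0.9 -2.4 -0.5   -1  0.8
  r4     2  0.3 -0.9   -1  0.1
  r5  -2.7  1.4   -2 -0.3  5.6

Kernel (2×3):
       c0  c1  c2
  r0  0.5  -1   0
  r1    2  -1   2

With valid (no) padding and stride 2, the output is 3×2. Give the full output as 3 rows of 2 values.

Output[0,0]: The receptive field on the input at this output position is [-1.8 1 0.4 / -2.7 1 1.7]. Elementwise product with the kernel and sum: -1.8·0.5 + 1·-1 + -2.7·2 + 1·-1 + 1.7·2.
Output[0,1]: The receptive field on the input at this output position is [0.4 -2.1 -0.1 / 1.7 -1.8 -1.3]. Elementwise product with the kernel and sum: 0.4·0.5 + -2.1·-1 + 1.7·2 + -1.8·-1 + -1.3·2.

-4.9 4.9
5.05 3.85
-10.1 8.05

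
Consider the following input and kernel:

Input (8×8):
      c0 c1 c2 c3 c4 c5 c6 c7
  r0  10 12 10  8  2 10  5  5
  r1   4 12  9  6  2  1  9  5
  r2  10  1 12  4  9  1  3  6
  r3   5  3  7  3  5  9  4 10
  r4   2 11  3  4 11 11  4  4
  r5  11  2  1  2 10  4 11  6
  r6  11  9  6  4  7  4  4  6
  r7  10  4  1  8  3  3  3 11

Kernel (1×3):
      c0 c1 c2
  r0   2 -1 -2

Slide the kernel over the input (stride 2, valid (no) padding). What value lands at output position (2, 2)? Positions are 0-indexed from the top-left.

3

The receptive field on the input at this output position is [11 11 4]. Elementwise product with the kernel and sum: 11·2 + 11·-1 + 4·-2.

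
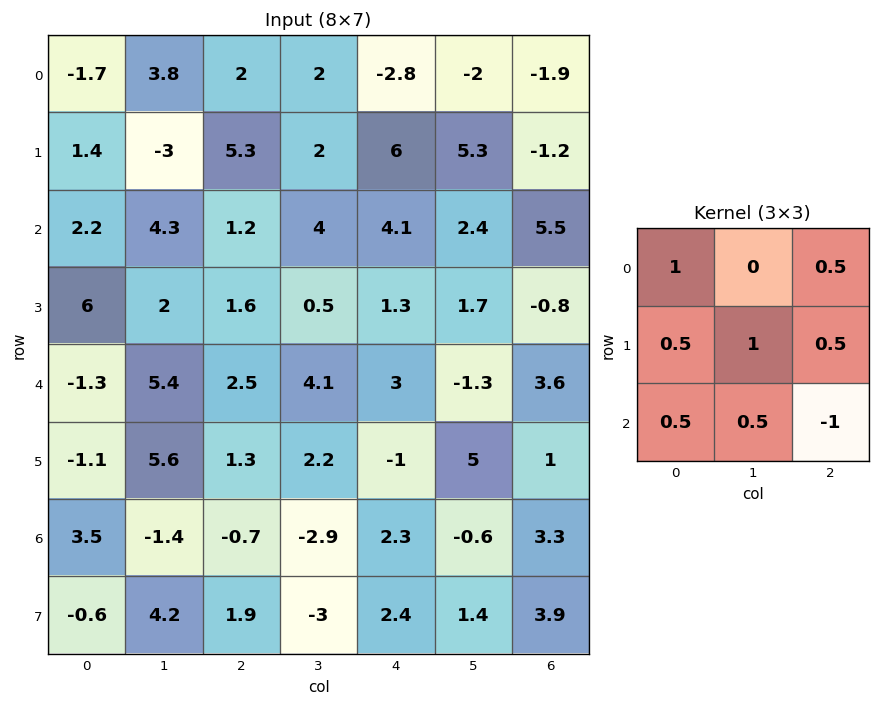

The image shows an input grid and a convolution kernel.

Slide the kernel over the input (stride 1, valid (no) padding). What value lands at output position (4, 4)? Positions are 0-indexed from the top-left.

7.35

The receptive field on the input at this output position is [3 -1.3 3.6 / -1 5 1 / 2.3 -0.6 3.3]. Elementwise product with the kernel and sum: 3·1 + 3.6·0.5 + -1·0.5 + 5·1 + 1·0.5 + 2.3·0.5 + -0.6·0.5 + 3.3·-1.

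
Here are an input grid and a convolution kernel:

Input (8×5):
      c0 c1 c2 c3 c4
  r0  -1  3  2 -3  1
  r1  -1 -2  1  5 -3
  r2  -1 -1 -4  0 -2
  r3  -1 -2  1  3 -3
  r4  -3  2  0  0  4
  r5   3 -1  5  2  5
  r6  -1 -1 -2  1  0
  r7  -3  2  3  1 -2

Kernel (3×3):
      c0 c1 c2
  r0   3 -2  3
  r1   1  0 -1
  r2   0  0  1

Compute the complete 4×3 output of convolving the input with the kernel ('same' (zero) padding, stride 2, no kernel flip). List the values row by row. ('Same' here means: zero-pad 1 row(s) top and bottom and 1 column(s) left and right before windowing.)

Output[0,0]: The receptive field on the zero-padded input at this output position is [0 0 0 / 0 -1 3 / 0 -1 -2]. Elementwise product with the kernel and sum: 0·3 + 0·-2 + 0·3 + 0·1 + 3·-1 + -2·1.

-5 11 -3
-5 9 21
-7 5 15
-6 -8 -3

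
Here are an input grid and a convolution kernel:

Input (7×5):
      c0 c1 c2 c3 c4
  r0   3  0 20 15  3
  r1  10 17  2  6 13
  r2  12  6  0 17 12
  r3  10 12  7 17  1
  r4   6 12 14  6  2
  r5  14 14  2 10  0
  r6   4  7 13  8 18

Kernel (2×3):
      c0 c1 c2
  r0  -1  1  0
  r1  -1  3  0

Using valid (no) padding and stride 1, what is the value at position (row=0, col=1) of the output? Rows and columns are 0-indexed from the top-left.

9

The receptive field on the input at this output position is [0 20 15 / 17 2 6]. Elementwise product with the kernel and sum: 0·-1 + 20·1 + 17·-1 + 2·3.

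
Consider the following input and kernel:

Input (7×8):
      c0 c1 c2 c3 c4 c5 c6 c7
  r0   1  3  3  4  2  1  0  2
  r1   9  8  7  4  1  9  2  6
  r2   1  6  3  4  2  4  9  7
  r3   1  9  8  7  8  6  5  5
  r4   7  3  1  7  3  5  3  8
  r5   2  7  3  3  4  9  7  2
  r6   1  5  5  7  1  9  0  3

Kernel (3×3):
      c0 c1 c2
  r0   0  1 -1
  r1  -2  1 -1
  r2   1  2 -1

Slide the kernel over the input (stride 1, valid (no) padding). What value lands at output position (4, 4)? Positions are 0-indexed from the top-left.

15

The receptive field on the input at this output position is [3 5 3 / 4 9 7 / 1 9 0]. Elementwise product with the kernel and sum: 5·1 + 3·-1 + 4·-2 + 9·1 + 7·-1 + 1·1 + 9·2 + 0·-1.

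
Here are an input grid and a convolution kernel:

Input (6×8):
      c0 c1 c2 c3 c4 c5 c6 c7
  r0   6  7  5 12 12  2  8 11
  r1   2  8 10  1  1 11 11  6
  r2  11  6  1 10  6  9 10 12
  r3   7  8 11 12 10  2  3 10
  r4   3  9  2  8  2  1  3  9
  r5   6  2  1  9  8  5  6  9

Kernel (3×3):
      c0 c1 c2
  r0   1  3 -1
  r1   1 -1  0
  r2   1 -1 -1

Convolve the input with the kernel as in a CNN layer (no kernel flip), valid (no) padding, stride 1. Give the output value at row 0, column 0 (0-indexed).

20

The receptive field on the input at this output position is [6 7 5 / 2 8 10 / 11 6 1]. Elementwise product with the kernel and sum: 6·1 + 7·3 + 5·-1 + 2·1 + 8·-1 + 11·1 + 6·-1 + 1·-1.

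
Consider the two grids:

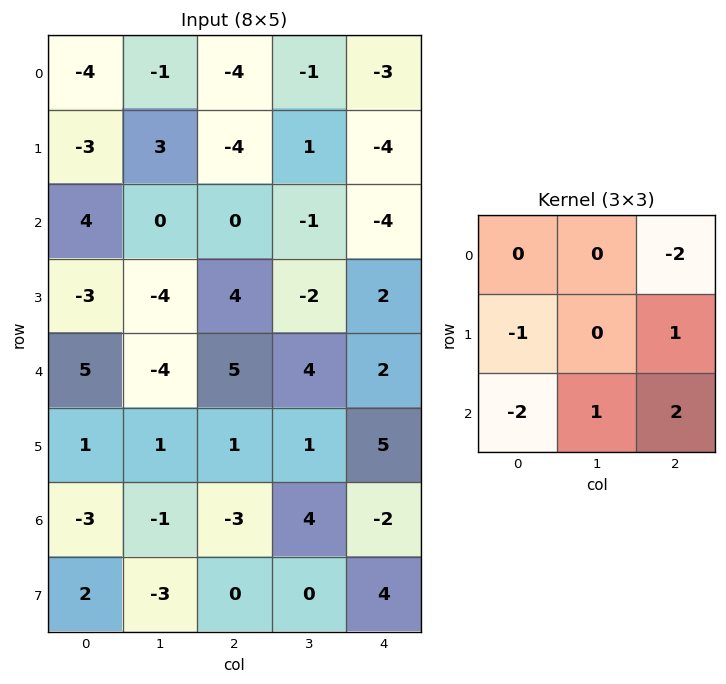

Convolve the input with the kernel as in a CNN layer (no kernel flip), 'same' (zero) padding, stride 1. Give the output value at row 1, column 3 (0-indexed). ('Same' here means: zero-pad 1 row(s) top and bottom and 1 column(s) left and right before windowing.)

-3

The receptive field on the zero-padded input at this output position is [-4 -1 -3 / -4 1 -4 / 0 -1 -4]. Elementwise product with the kernel and sum: -3·-2 + -4·-1 + -4·1 + 0·-2 + -1·1 + -4·2.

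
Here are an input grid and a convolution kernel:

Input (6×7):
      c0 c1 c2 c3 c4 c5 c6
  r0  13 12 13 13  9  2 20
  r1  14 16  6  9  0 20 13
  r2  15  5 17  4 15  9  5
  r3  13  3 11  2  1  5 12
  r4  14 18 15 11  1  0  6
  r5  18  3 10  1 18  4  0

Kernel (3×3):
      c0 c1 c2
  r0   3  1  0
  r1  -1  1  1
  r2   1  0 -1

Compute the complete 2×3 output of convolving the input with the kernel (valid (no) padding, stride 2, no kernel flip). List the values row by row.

Output[0,0]: The receptive field on the input at this output position is [13 12 13 / 14 16 6 / 15 5 17]. Elementwise product with the kernel and sum: 13·3 + 12·1 + 14·-1 + 16·1 + 6·1 + 15·1 + 17·-1.

57 57 72
50 61 65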